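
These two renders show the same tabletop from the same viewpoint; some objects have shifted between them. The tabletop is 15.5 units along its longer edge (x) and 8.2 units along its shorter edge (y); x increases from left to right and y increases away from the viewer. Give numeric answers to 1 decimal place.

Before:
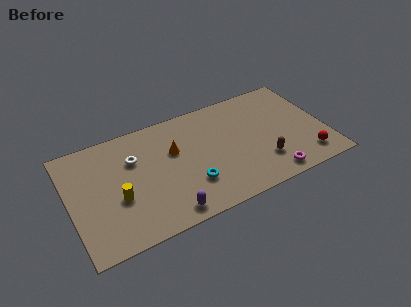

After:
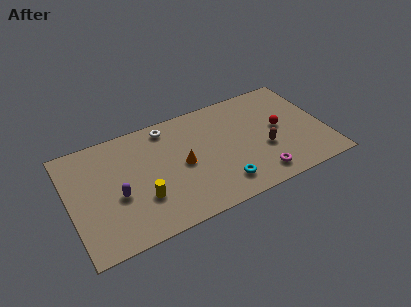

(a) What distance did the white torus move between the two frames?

2.7

The white torus moved from about (4.0, 5.6) to (6.2, 7.1), a distance of √(2.2² + 1.5²) ≈ 2.7.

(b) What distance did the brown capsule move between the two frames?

0.9

The brown capsule moved from about (11.5, 2.2) to (11.7, 3.1), a distance of √(0.2² + 0.9²) ≈ 0.9.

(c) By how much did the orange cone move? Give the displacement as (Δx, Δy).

(0.4, -1.2)

The orange cone was at about (6.4, 5.2) and moved to about (6.8, 4.0).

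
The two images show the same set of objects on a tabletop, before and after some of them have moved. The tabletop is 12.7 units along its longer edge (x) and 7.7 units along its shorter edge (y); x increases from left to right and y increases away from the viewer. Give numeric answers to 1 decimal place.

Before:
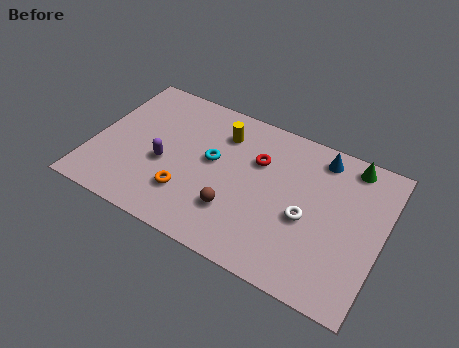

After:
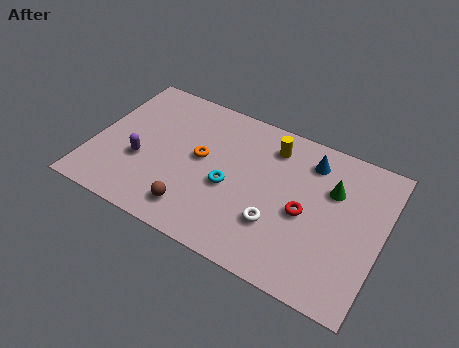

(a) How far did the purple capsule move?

1.0

The purple capsule moved from about (3.2, 3.2) to (2.2, 2.9), a distance of √(1.0² + 0.3²) ≈ 1.0.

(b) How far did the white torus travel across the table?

1.5

From (9.5, 3.3) to (8.3, 2.4), the white torus covered √(1.2² + 0.9²) ≈ 1.5 units.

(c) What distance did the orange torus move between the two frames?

2.1

The orange torus moved from about (4.4, 2.1) to (4.7, 4.2), a distance of √(0.3² + 2.1²) ≈ 2.1.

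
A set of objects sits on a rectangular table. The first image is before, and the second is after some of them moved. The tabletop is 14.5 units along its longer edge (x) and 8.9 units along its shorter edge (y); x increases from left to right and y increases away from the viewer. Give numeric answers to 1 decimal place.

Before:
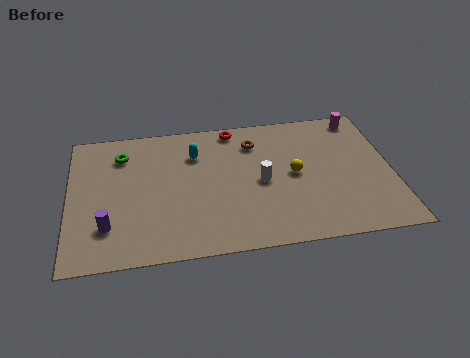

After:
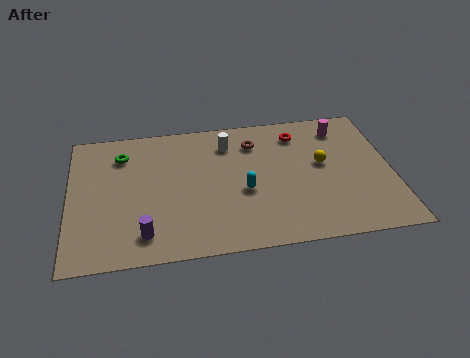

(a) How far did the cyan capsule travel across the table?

3.5

From (5.7, 6.5) to (7.8, 3.7), the cyan capsule covered √(2.1² + 2.8²) ≈ 3.5 units.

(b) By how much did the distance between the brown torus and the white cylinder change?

-1.5

The distance was about 2.7 in the first image and 1.2 in the second, so they moved 1.5 units closer together.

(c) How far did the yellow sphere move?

1.4

The yellow sphere was near (10.1, 4.5) before and (11.4, 5.0) after, so it travelled √(1.3² + 0.5²) ≈ 1.4 units.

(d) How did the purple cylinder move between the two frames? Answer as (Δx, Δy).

(1.6, -0.7)

The purple cylinder was at about (1.7, 2.3) and moved to about (3.3, 1.6).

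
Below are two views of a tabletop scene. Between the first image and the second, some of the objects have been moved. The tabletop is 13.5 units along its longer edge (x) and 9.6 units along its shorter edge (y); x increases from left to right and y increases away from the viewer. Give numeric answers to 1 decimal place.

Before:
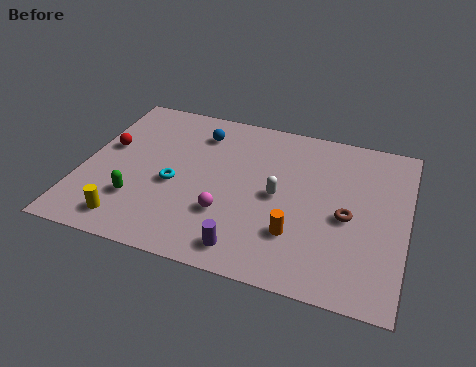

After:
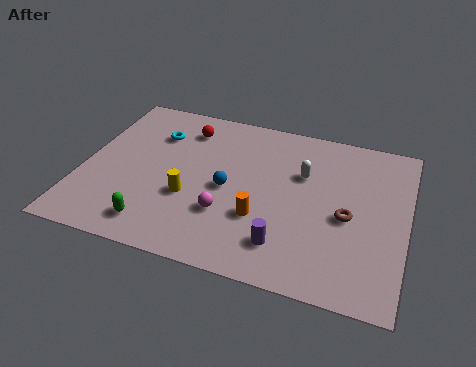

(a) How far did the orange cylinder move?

1.6

The orange cylinder was near (9.1, 2.7) before and (7.6, 3.2) after, so it travelled √(1.5² + 0.5²) ≈ 1.6 units.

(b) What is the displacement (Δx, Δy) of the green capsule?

(0.9, -1.2)

The green capsule was at about (2.5, 2.7) and moved to about (3.4, 1.5).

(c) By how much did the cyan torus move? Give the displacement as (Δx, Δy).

(-1.1, 2.9)

The cyan torus was at about (3.9, 4.1) and moved to about (2.8, 7.0).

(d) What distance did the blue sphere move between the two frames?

3.4

The blue sphere moved from about (4.6, 7.6) to (6.1, 4.5), a distance of √(1.5² + 3.1²) ≈ 3.4.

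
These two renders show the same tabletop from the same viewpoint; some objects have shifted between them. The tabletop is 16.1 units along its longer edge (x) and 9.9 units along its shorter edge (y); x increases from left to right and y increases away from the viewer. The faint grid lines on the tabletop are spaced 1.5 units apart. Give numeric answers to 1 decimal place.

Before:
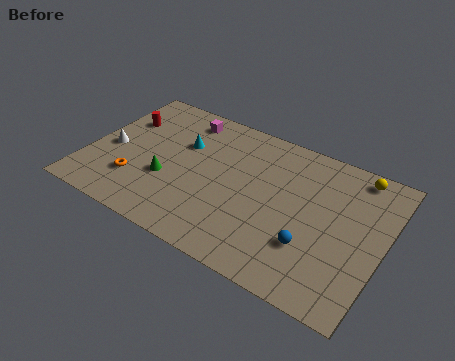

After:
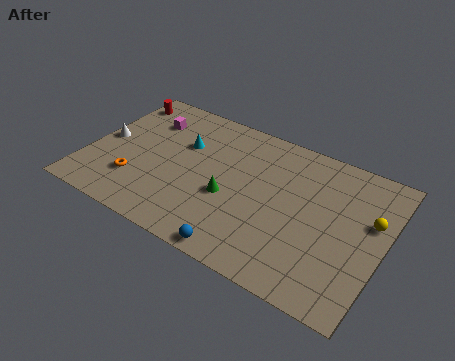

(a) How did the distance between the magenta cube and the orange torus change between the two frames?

-1.2

They were about 5.9 units apart before and 4.7 after — 1.2 units closer together.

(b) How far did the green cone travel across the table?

3.4

The green cone moved from about (4.5, 3.6) to (7.9, 4.0), a distance of √(3.4² + 0.4²) ≈ 3.4.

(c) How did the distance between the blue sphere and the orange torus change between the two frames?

-3.1

They were about 9.6 units apart before and 6.5 after — 3.1 units closer together.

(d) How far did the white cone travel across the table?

0.6

The white cone was near (1.2, 4.4) before and (0.8, 4.9) after, so it travelled √(0.4² + 0.5²) ≈ 0.6 units.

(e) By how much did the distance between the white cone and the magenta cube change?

-2.1

Before: roughly 5.2 units apart; after: 3.1. That's 2.1 units closer together.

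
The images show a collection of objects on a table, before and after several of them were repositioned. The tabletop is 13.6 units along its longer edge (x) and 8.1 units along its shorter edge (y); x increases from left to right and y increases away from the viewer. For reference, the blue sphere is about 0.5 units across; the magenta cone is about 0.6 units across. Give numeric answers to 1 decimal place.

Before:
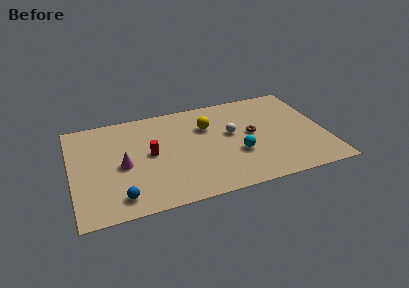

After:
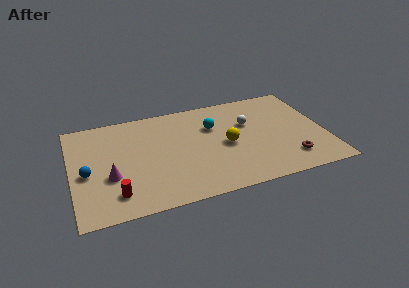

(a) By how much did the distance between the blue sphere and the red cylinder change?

-1.0

They were about 3.4 units apart before and 2.4 after — 1.0 units closer together.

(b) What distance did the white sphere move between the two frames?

1.2

From (8.6, 4.6) to (9.6, 5.2), the white sphere covered √(1.0² + 0.6²) ≈ 1.2 units.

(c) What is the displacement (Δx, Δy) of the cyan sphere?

(-1.1, 2.6)

From the two frames, the cyan sphere sits at roughly (8.8, 2.9) before and (7.7, 5.5) after.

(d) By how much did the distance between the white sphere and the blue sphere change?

+1.9

They were about 7.0 units apart before and 8.9 after — 1.9 units further apart.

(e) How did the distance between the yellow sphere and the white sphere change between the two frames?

+0.3

The distance was about 1.6 in the first image and 1.9 in the second, so they moved 0.3 units further apart.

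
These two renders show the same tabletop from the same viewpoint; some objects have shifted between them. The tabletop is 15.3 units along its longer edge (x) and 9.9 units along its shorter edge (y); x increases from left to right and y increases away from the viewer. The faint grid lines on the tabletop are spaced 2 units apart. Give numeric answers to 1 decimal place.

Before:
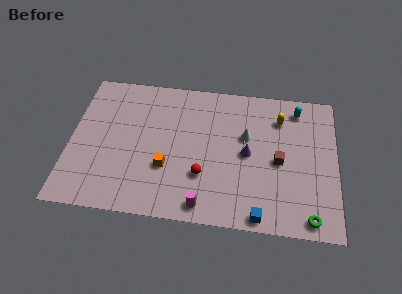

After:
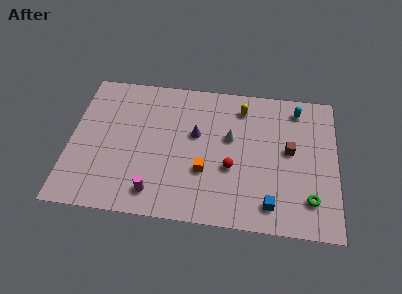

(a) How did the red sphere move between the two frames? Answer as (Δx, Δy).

(1.6, 0.7)

From the two frames, the red sphere sits at roughly (7.7, 3.1) before and (9.3, 3.8) after.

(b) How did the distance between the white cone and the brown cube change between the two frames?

+1.0

Before: roughly 2.4 units apart; after: 3.4. That's 1.0 units further apart.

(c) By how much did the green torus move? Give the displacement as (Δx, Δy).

(0.0, 1.2)

The green torus started near (13.8, 1.0) and ended near (13.8, 2.2).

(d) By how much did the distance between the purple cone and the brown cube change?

+3.6

They were about 1.8 units apart before and 5.4 after — 3.6 units further apart.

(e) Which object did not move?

the cyan capsule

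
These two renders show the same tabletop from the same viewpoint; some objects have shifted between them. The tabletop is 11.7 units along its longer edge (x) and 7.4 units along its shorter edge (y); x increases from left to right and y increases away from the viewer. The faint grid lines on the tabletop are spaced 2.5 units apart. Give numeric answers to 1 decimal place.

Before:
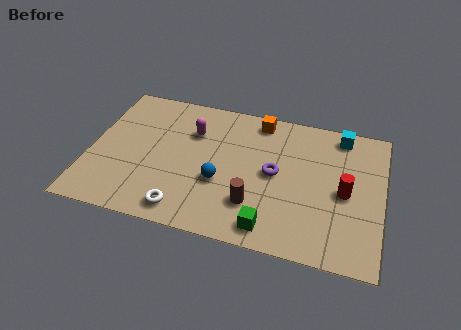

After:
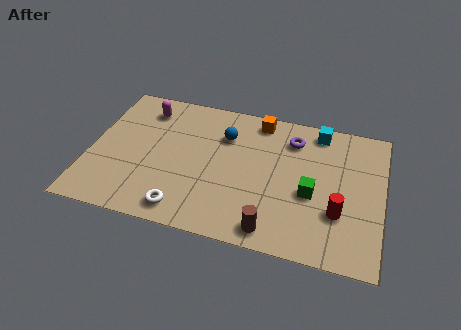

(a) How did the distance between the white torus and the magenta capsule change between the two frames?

+1.2

They were about 4.2 units apart before and 5.4 after — 1.2 units further apart.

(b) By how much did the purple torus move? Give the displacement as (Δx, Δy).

(0.6, 2.0)

From the two frames, the purple torus sits at roughly (7.4, 3.8) before and (8.0, 5.8) after.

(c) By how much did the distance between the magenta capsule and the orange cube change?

+1.7

They were about 2.9 units apart before and 4.6 after — 1.7 units further apart.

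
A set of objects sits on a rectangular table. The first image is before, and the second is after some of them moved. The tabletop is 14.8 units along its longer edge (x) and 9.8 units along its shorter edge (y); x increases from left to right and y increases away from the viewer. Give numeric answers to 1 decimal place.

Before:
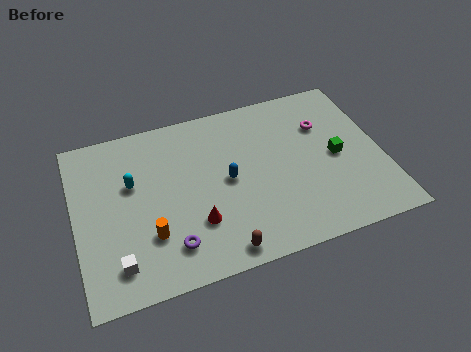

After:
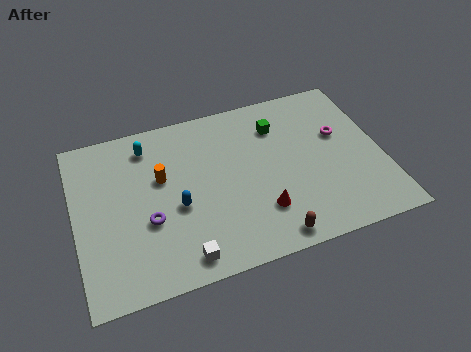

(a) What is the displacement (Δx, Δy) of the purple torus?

(-0.9, 1.7)

The purple torus started near (4.3, 2.0) and ended near (3.4, 3.7).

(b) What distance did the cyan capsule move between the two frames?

2.2

The cyan capsule was near (2.8, 6.1) before and (3.7, 8.1) after, so it travelled √(0.9² + 2.0²) ≈ 2.2 units.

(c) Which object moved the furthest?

the green cube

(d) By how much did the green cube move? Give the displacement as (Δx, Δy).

(-2.6, 2.7)

The green cube started near (12.6, 4.7) and ended near (10.0, 7.4).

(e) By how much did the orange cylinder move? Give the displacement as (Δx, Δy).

(0.8, 3.1)

From the two frames, the orange cylinder sits at roughly (3.4, 2.9) before and (4.2, 6.0) after.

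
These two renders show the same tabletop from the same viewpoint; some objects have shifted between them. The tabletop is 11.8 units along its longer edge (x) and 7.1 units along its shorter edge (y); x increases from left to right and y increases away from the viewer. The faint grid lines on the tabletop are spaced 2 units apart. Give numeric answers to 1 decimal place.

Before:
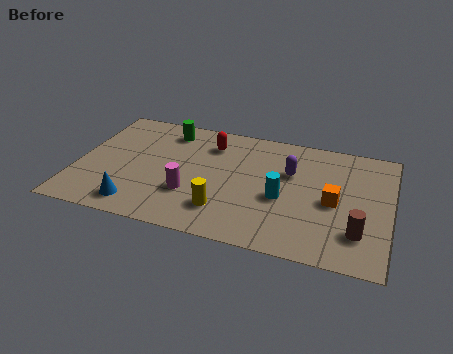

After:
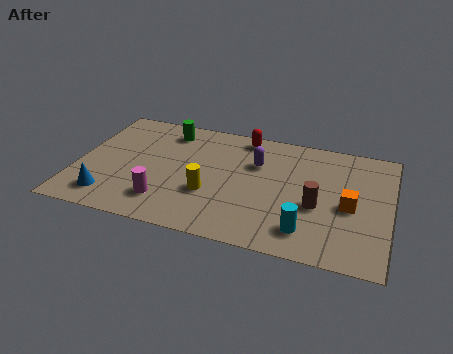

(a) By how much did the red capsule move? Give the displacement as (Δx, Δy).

(1.2, 0.8)

The red capsule started near (4.9, 5.5) and ended near (6.1, 6.3).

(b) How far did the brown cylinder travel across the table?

1.9

From (10.7, 1.8) to (9.1, 2.9), the brown cylinder covered √(1.6² + 1.1²) ≈ 1.9 units.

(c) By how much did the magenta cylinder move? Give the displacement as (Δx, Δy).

(-0.9, -0.7)

From the two frames, the magenta cylinder sits at roughly (4.4, 2.3) before and (3.5, 1.6) after.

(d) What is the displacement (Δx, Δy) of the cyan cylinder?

(1.0, -1.6)

From the two frames, the cyan cylinder sits at roughly (7.8, 3.0) before and (8.8, 1.4) after.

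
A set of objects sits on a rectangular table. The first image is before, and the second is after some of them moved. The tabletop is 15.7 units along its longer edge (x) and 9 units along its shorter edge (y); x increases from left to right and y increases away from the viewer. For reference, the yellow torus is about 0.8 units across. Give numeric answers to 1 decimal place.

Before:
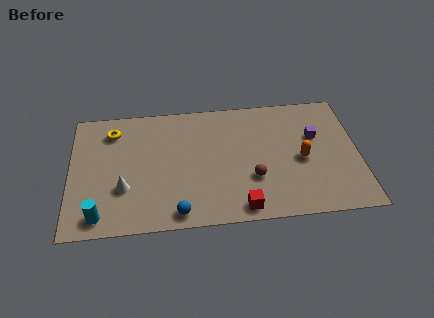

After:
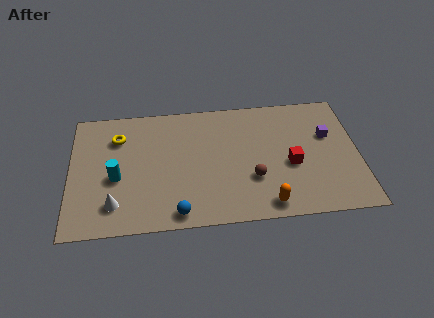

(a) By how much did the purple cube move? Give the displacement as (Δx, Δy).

(0.7, 0.0)

From the two frames, the purple cube sits at roughly (13.4, 5.7) before and (14.1, 5.7) after.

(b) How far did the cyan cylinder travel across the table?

2.8

The cyan cylinder moved from about (1.6, 1.2) to (2.5, 3.8), a distance of √(0.9² + 2.6²) ≈ 2.8.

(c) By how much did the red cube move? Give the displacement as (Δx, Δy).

(2.8, 2.8)

The red cube started near (9.2, 1.0) and ended near (12.0, 3.8).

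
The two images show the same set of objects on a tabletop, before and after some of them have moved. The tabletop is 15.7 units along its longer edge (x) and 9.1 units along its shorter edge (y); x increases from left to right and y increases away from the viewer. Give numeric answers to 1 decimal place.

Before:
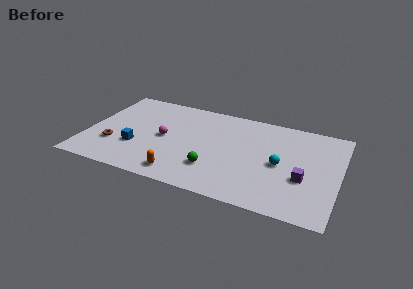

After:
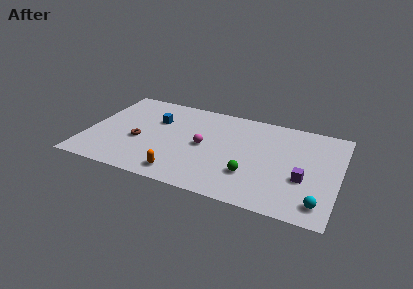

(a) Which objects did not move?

the purple cube and the orange capsule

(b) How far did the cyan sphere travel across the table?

3.8

From (12.1, 4.3) to (14.7, 1.5), the cyan sphere covered √(2.6² + 2.8²) ≈ 3.8 units.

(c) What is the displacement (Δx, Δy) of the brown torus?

(1.5, 0.9)

From the two frames, the brown torus sits at roughly (1.8, 2.8) before and (3.3, 3.7) after.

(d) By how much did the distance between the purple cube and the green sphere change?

-2.3

Before: roughly 5.6 units apart; after: 3.3. That's 2.3 units closer together.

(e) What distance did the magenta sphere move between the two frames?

2.5

From (4.8, 4.5) to (7.3, 4.5), the magenta sphere covered √(2.5² + 0.0²) ≈ 2.5 units.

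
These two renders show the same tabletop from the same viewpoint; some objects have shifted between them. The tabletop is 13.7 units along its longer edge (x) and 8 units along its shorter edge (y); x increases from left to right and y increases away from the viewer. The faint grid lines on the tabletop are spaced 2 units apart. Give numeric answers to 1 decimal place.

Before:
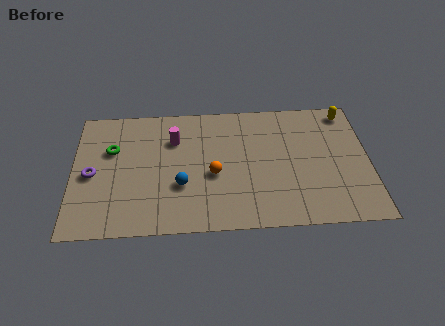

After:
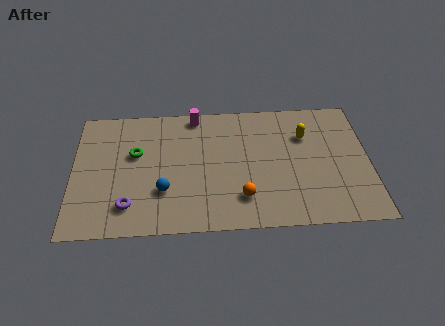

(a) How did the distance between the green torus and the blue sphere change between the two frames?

-1.3

Before: roughly 4.0 units apart; after: 2.7. That's 1.3 units closer together.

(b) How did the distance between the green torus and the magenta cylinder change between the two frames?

+0.7

The distance was about 2.9 in the first image and 3.6 in the second, so they moved 0.7 units further apart.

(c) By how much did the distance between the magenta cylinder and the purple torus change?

+2.0

The distance was about 4.3 in the first image and 6.3 in the second, so they moved 2.0 units further apart.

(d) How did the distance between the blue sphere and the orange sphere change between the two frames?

+2.0

The distance was about 1.6 in the first image and 3.6 in the second, so they moved 2.0 units further apart.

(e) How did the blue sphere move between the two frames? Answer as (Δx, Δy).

(-0.8, -0.3)

The blue sphere started near (5.0, 2.8) and ended near (4.2, 2.5).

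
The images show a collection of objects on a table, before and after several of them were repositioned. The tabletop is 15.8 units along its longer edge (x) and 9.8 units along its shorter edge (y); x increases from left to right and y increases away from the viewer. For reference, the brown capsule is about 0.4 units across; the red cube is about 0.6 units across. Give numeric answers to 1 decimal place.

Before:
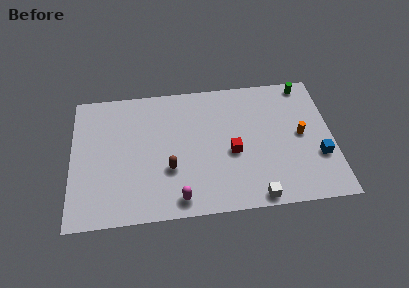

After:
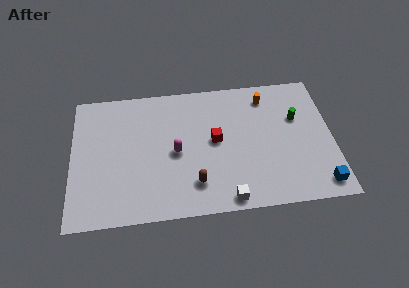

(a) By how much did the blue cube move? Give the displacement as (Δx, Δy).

(0.0, -2.0)

The blue cube started near (14.9, 3.3) and ended near (14.9, 1.3).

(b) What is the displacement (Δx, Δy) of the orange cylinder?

(-2.0, 3.1)

From the two frames, the orange cylinder sits at roughly (13.9, 5.0) before and (11.9, 8.1) after.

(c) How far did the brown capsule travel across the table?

1.9

From (5.9, 3.4) to (7.4, 2.2), the brown capsule covered √(1.5² + 1.2²) ≈ 1.9 units.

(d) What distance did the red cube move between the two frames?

1.4

The red cube was near (9.7, 4.2) before and (8.7, 5.2) after, so it travelled √(1.0² + 1.0²) ≈ 1.4 units.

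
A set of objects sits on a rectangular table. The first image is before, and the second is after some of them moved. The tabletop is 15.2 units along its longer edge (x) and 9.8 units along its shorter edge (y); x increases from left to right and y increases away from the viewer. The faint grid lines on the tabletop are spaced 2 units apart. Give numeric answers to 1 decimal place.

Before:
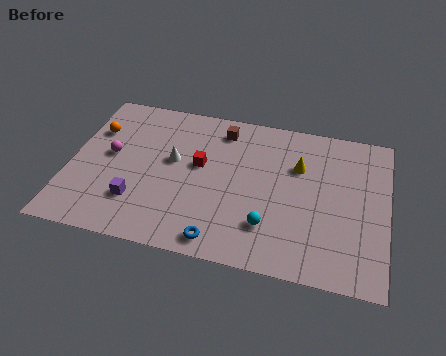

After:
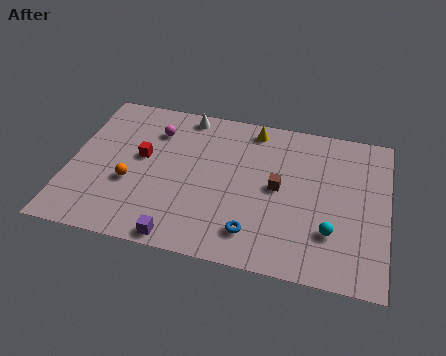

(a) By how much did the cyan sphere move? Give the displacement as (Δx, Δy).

(2.9, 0.3)

The cyan sphere started near (9.7, 2.5) and ended near (12.6, 2.8).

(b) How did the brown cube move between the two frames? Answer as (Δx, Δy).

(2.9, -3.2)

The brown cube was at about (7.1, 8.2) and moved to about (10.0, 5.0).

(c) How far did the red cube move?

2.8

The red cube was near (6.2, 5.6) before and (3.4, 5.5) after, so it travelled √(2.8² + 0.1²) ≈ 2.8 units.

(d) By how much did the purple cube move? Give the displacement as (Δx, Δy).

(2.2, -1.8)

The purple cube started near (3.4, 2.6) and ended near (5.6, 0.8).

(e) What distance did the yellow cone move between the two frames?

3.0

The yellow cone moved from about (10.9, 6.6) to (8.6, 8.6), a distance of √(2.3² + 2.0²) ≈ 3.0.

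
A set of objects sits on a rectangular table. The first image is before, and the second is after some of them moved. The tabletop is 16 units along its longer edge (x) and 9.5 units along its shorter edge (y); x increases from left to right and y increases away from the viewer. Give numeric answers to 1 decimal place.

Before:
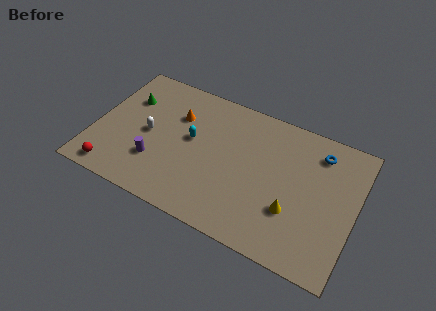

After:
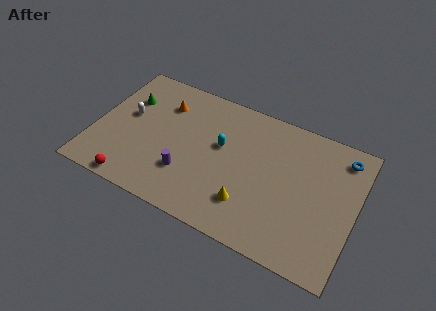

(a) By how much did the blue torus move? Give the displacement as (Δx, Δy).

(1.4, 0.3)

The blue torus started near (13.5, 7.7) and ended near (14.9, 8.0).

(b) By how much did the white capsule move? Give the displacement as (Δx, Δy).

(-1.4, 0.8)

The white capsule started near (3.3, 4.6) and ended near (1.9, 5.4).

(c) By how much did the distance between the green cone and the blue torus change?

+1.4

Before: roughly 11.9 units apart; after: 13.3. That's 1.4 units further apart.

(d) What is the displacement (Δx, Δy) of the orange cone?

(-0.9, 0.5)

From the two frames, the orange cone sits at roughly (4.8, 6.6) before and (3.9, 7.1) after.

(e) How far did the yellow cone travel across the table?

2.7

The yellow cone moved from about (12.4, 3.1) to (9.8, 2.4), a distance of √(2.6² + 0.7²) ≈ 2.7.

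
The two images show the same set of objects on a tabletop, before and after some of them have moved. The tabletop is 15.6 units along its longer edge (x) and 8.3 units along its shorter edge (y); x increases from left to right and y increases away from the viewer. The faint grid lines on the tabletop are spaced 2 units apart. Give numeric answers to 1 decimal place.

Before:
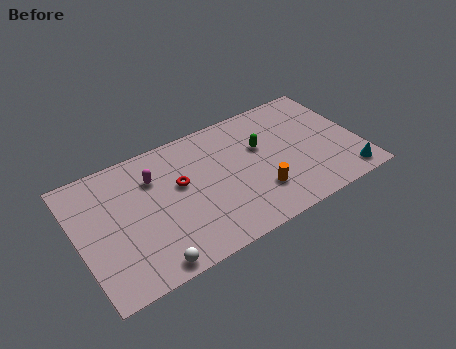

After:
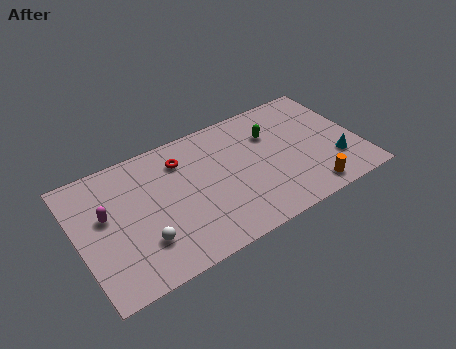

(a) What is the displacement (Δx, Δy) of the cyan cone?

(-0.4, 1.3)

From the two frames, the cyan cone sits at roughly (14.5, 1.1) before and (14.1, 2.4) after.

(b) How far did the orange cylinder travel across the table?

3.0

From (9.7, 2.3) to (12.4, 1.1), the orange cylinder covered √(2.7² + 1.2²) ≈ 3.0 units.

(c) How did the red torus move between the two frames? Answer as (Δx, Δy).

(0.3, 1.5)

The red torus started near (5.7, 4.9) and ended near (6.0, 6.4).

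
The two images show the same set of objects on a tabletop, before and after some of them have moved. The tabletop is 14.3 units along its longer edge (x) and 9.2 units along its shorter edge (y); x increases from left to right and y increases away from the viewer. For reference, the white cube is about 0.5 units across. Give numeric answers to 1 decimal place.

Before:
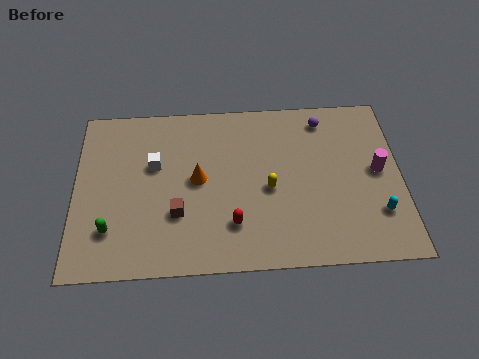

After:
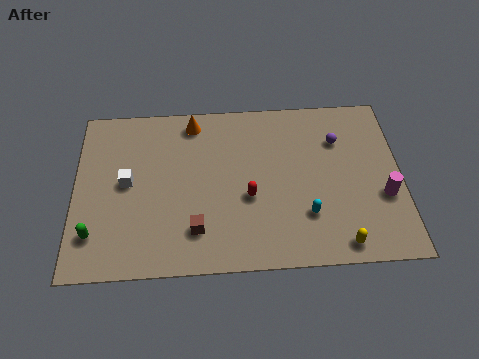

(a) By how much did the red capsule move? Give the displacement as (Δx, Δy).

(0.7, 1.4)

From the two frames, the red capsule sits at roughly (6.9, 2.3) before and (7.6, 3.7) after.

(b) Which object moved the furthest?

the yellow capsule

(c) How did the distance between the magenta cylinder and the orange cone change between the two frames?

+1.6

They were about 7.9 units apart before and 9.5 after — 1.6 units further apart.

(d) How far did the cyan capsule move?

3.1

The cyan capsule was near (13.2, 2.5) before and (10.1, 2.6) after, so it travelled √(3.1² + 0.1²) ≈ 3.1 units.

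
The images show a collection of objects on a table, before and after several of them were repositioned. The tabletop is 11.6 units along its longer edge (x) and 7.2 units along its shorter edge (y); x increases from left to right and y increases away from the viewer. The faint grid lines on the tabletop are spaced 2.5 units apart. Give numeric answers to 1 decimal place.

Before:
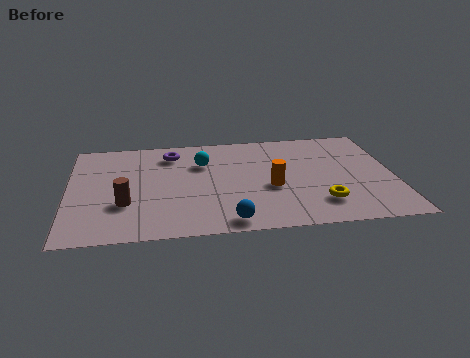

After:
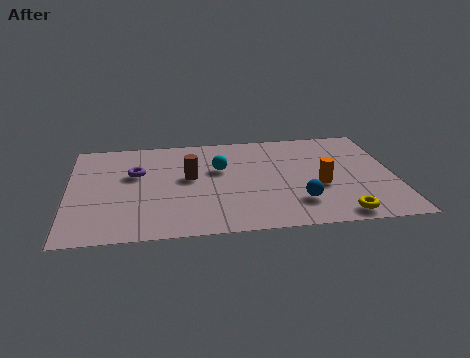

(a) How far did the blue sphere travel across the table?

2.7

From (5.6, 0.8) to (8.1, 1.8), the blue sphere covered √(2.5² + 1.0²) ≈ 2.7 units.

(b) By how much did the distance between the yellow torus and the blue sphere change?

-1.7

Before: roughly 3.4 units apart; after: 1.7. That's 1.7 units closer together.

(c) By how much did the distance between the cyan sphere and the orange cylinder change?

+0.7

Before: roughly 3.1 units apart; after: 3.8. That's 0.7 units further apart.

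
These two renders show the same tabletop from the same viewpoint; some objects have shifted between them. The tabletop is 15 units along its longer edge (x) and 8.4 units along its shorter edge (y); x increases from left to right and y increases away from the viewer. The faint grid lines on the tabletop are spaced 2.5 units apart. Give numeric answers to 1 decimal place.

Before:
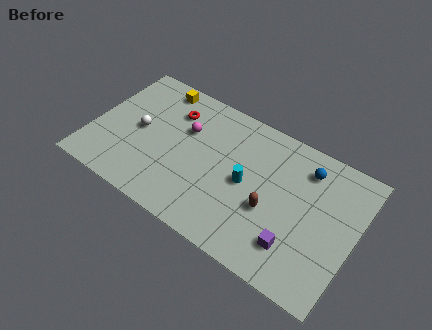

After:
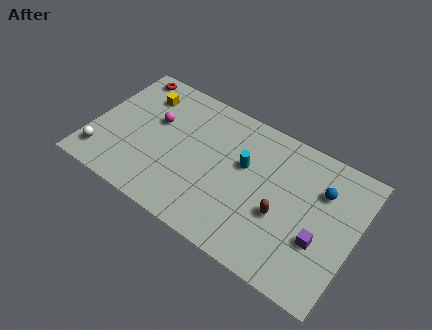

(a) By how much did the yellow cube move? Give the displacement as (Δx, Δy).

(-0.7, -0.9)

The yellow cube was at about (3.1, 7.4) and moved to about (2.4, 6.5).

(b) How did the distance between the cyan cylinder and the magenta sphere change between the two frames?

+1.2

Before: roughly 4.0 units apart; after: 5.2. That's 1.2 units further apart.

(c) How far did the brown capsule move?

0.6

The brown capsule moved from about (10.4, 3.3) to (11.0, 3.3), a distance of √(0.6² + 0.0²) ≈ 0.6.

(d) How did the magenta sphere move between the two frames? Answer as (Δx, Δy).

(-1.7, -0.3)

From the two frames, the magenta sphere sits at roughly (5.1, 5.5) before and (3.4, 5.2) after.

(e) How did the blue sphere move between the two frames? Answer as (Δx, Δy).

(1.0, -0.8)

The blue sphere was at about (11.9, 6.7) and moved to about (12.9, 5.9).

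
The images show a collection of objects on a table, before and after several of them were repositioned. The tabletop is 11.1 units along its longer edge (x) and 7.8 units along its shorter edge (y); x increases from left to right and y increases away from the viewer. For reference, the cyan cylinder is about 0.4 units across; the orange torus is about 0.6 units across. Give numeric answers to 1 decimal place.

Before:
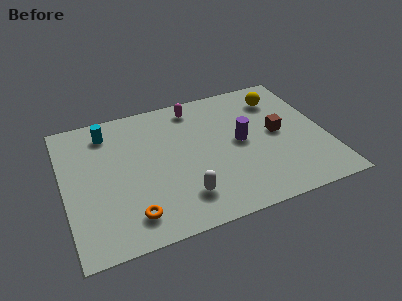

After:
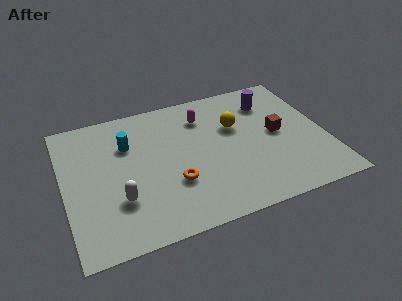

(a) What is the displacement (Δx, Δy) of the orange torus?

(1.9, 1.2)

From the two frames, the orange torus sits at roughly (2.6, 1.4) before and (4.5, 2.6) after.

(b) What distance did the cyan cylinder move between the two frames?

1.3

The cyan cylinder moved from about (2.0, 6.4) to (2.8, 5.4), a distance of √(0.8² + 1.0²) ≈ 1.3.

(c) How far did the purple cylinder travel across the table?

2.5

The purple cylinder was near (7.5, 4.0) before and (9.0, 6.0) after, so it travelled √(1.5² + 2.0²) ≈ 2.5 units.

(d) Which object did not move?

the brown cube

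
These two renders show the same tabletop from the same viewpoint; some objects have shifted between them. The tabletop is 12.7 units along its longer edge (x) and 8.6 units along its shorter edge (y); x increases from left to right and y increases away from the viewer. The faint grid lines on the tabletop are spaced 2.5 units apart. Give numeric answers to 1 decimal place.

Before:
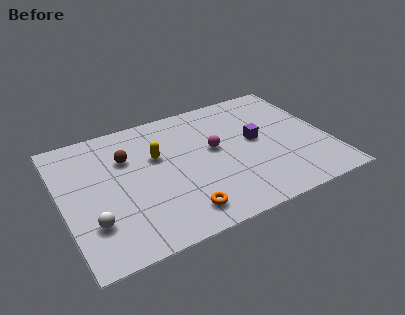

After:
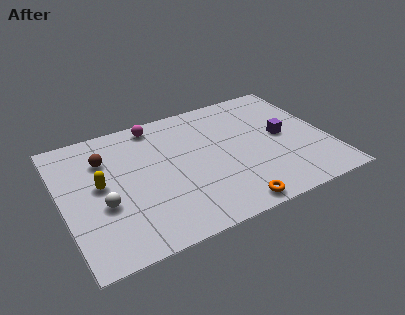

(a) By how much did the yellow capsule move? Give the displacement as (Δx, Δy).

(-2.8, -0.8)

The yellow capsule started near (4.6, 5.4) and ended near (1.8, 4.6).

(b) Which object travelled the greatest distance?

the magenta sphere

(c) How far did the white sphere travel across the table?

1.1

The white sphere moved from about (1.2, 2.4) to (1.8, 3.3), a distance of √(0.6² + 0.9²) ≈ 1.1.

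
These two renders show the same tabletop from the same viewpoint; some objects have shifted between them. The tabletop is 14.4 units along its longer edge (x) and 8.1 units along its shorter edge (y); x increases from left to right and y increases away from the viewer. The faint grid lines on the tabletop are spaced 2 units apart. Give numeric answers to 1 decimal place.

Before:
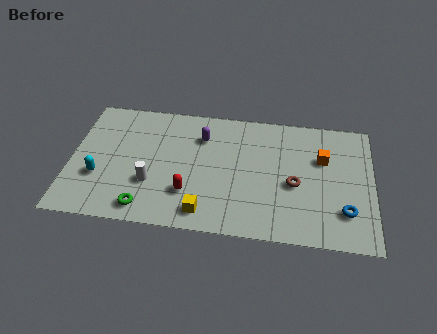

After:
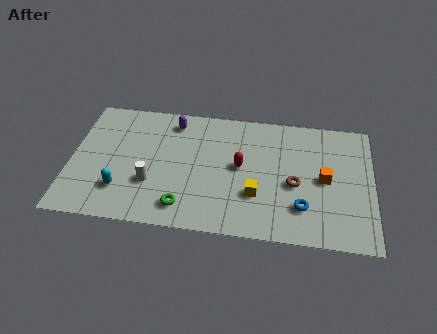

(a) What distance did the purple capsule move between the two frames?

1.6

The purple capsule moved from about (6.2, 6.0) to (4.8, 6.8), a distance of √(1.4² + 0.8²) ≈ 1.6.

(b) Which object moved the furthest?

the red capsule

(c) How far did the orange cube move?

1.3

The orange cube moved from about (12.0, 5.3) to (12.1, 4.0), a distance of √(0.1² + 1.3²) ≈ 1.3.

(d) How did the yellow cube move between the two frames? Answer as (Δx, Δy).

(2.4, 1.4)

The yellow cube was at about (6.5, 1.2) and moved to about (8.9, 2.6).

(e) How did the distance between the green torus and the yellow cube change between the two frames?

+0.8

They were about 2.8 units apart before and 3.6 after — 0.8 units further apart.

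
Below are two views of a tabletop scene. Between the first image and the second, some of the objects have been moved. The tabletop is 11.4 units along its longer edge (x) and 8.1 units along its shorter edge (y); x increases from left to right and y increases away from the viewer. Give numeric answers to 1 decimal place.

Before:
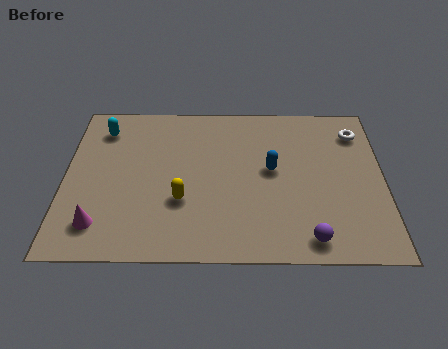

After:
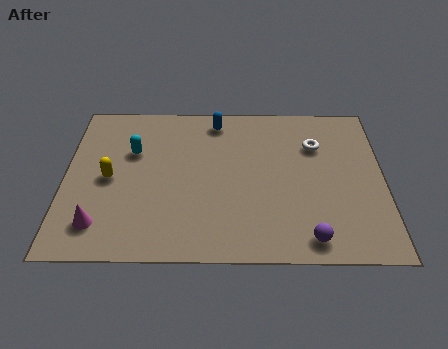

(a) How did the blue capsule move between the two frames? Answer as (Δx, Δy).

(-2.0, 2.6)

From the two frames, the blue capsule sits at roughly (7.4, 4.4) before and (5.4, 7.0) after.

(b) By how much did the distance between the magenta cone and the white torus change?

-1.7

They were about 10.4 units apart before and 8.7 after — 1.7 units closer together.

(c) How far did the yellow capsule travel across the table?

2.8

The yellow capsule moved from about (4.2, 2.8) to (1.6, 3.9), a distance of √(2.6² + 1.1²) ≈ 2.8.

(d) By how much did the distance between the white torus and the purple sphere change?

-1.0

Before: roughly 5.7 units apart; after: 4.7. That's 1.0 units closer together.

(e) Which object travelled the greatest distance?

the blue capsule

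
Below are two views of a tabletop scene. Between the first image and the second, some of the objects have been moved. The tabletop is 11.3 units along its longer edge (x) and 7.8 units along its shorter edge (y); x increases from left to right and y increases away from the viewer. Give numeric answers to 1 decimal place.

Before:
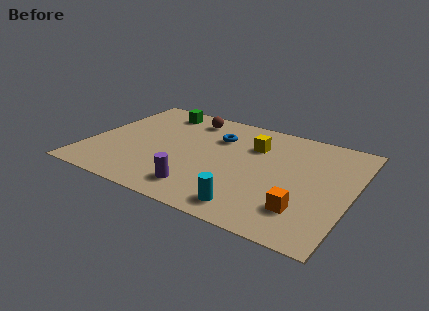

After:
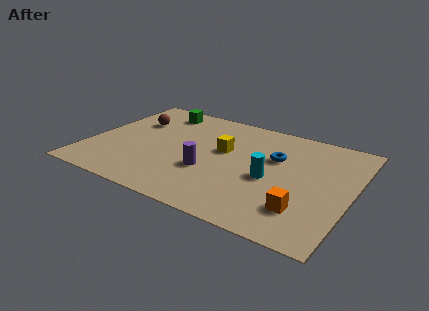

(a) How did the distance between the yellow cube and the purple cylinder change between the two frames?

-2.6

Before: roughly 4.4 units apart; after: 1.8. That's 2.6 units closer together.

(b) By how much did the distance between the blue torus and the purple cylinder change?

-0.7

They were about 4.1 units apart before and 3.4 after — 0.7 units closer together.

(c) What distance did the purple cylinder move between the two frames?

1.4

The purple cylinder was near (5.2, 1.4) before and (5.3, 2.8) after, so it travelled √(0.1² + 1.4²) ≈ 1.4 units.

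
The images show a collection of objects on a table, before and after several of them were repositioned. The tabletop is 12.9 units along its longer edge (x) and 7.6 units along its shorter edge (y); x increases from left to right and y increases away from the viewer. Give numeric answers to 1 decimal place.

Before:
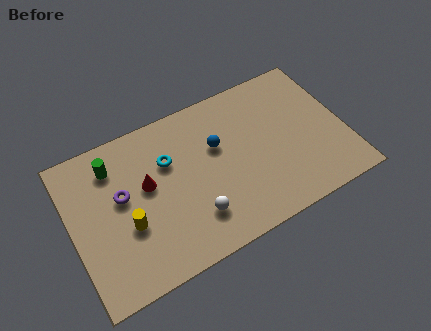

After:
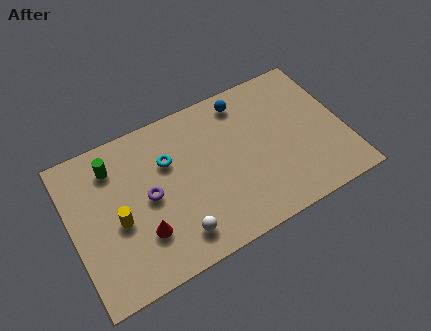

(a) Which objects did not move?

the green cylinder and the cyan torus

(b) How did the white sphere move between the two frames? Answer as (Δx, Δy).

(-0.9, -0.5)

From the two frames, the white sphere sits at roughly (5.5, 1.9) before and (4.6, 1.4) after.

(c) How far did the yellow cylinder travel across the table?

0.6

From (2.5, 2.9) to (2.1, 3.3), the yellow cylinder covered √(0.4² + 0.4²) ≈ 0.6 units.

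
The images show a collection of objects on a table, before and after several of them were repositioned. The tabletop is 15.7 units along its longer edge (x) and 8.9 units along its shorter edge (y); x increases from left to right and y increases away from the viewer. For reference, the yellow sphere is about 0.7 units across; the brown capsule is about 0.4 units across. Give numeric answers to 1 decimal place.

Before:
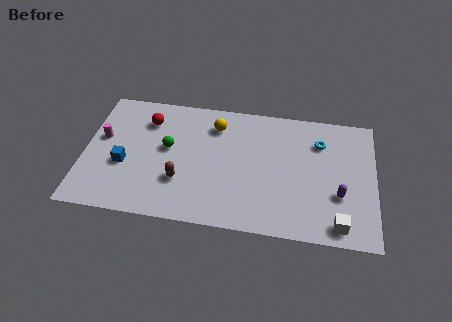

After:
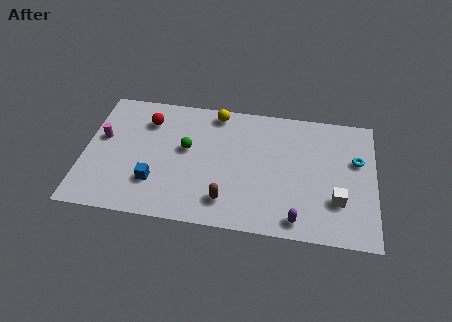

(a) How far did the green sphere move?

1.0

The green sphere was near (4.5, 5.0) before and (5.5, 5.1) after, so it travelled √(1.0² + 0.1²) ≈ 1.0 units.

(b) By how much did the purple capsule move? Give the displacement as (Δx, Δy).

(-2.2, -2.0)

The purple capsule was at about (13.8, 3.1) and moved to about (11.6, 1.1).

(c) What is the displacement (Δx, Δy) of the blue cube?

(1.7, -1.0)

The blue cube started near (2.2, 3.5) and ended near (3.9, 2.5).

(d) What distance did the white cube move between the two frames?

1.6

From (13.8, 1.1) to (13.7, 2.7), the white cube covered √(0.1² + 1.6²) ≈ 1.6 units.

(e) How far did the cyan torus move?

2.2

The cyan torus moved from about (12.7, 6.6) to (14.7, 5.6), a distance of √(2.0² + 1.0²) ≈ 2.2.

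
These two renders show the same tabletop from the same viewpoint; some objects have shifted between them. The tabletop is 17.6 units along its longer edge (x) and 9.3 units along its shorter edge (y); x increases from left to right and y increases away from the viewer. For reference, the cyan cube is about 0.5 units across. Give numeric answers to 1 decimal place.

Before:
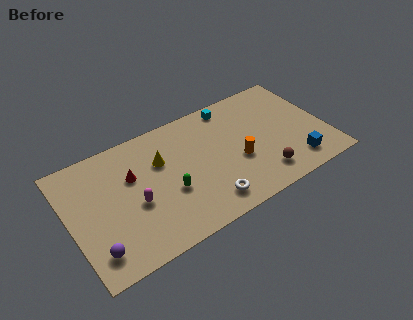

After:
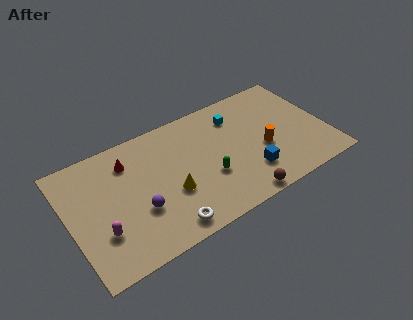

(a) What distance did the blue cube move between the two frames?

3.2

The blue cube was near (15.1, 1.7) before and (12.0, 2.4) after, so it travelled √(3.1² + 0.7²) ≈ 3.2 units.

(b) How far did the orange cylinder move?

1.8

The orange cylinder was near (11.4, 3.7) before and (13.2, 3.8) after, so it travelled √(1.8² + 0.1²) ≈ 1.8 units.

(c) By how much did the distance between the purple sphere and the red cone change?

-1.3

They were about 5.2 units apart before and 3.9 after — 1.3 units closer together.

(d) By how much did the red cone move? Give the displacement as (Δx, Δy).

(-0.1, 1.2)

From the two frames, the red cone sits at roughly (4.4, 6.0) before and (4.3, 7.2) after.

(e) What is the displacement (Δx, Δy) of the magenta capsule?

(-2.4, -1.0)

From the two frames, the magenta capsule sits at roughly (4.3, 3.9) before and (1.9, 2.9) after.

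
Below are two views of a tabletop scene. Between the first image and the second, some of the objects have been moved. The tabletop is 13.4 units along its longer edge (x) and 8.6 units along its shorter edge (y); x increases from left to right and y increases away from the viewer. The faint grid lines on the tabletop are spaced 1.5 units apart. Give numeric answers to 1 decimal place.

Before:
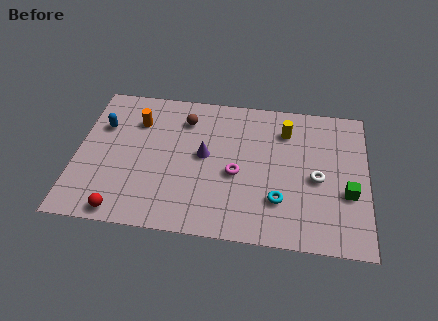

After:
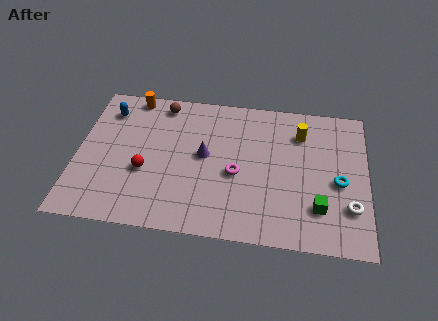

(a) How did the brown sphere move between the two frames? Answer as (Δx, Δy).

(-1.1, 0.8)

The brown sphere started near (4.9, 6.7) and ended near (3.8, 7.5).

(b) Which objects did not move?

the magenta torus and the purple cone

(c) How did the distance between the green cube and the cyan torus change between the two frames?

-1.4

Before: roughly 3.2 units apart; after: 1.8. That's 1.4 units closer together.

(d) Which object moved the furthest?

the cyan torus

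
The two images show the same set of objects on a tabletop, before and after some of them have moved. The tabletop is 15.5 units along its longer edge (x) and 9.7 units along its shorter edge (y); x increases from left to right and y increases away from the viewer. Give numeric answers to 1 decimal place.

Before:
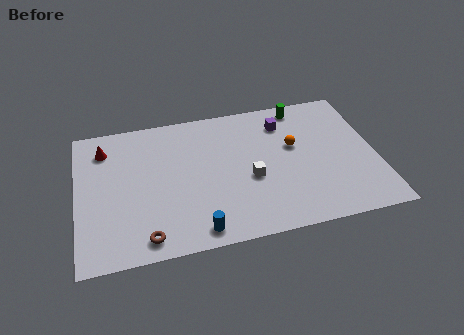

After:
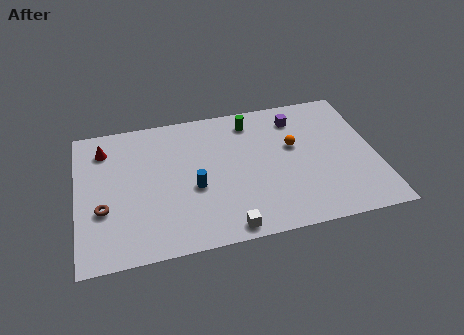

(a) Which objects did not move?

the red cone and the orange sphere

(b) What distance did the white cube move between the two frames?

3.4

The white cube moved from about (8.9, 4.0) to (7.5, 0.9), a distance of √(1.4² + 3.1²) ≈ 3.4.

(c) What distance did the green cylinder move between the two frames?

2.7

From (11.9, 8.6) to (9.2, 8.1), the green cylinder covered √(2.7² + 0.5²) ≈ 2.7 units.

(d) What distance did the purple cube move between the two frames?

0.7

The purple cube was near (10.9, 7.6) before and (11.6, 7.8) after, so it travelled √(0.7² + 0.2²) ≈ 0.7 units.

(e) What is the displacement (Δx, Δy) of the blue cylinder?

(0.0, 2.9)

The blue cylinder started near (6.0, 1.1) and ended near (6.0, 4.0).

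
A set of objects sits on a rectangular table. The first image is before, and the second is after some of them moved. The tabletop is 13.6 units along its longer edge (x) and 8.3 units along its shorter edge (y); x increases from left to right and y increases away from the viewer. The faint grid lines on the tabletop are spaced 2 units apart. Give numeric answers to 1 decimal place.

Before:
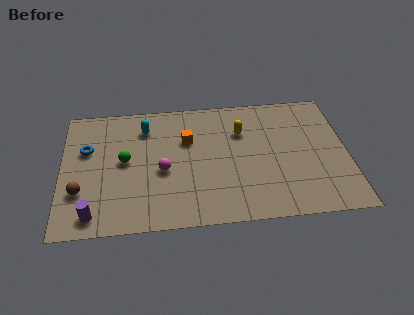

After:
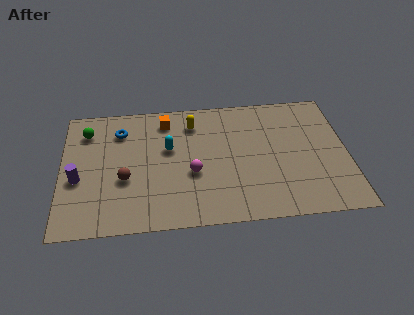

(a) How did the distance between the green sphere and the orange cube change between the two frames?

+0.6

The distance was about 3.2 in the first image and 3.8 in the second, so they moved 0.6 units further apart.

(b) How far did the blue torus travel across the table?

1.9

The blue torus was near (1.2, 5.3) before and (2.8, 6.4) after, so it travelled √(1.6² + 1.1²) ≈ 1.9 units.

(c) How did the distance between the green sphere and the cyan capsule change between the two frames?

+1.9

They were about 2.3 units apart before and 4.2 after — 1.9 units further apart.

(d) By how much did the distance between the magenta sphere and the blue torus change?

+0.6

Before: roughly 4.0 units apart; after: 4.6. That's 0.6 units further apart.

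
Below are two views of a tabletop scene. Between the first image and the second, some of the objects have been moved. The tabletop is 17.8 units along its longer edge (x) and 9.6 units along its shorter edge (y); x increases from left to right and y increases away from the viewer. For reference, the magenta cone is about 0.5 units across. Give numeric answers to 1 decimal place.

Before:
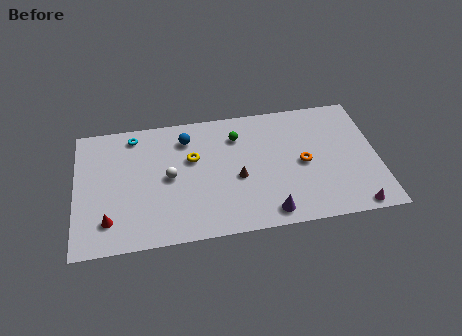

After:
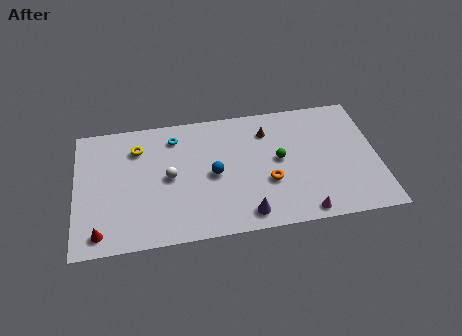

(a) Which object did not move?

the white sphere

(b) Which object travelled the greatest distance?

the brown cone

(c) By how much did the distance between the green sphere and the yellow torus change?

+5.6

They were about 3.0 units apart before and 8.6 after — 5.6 units further apart.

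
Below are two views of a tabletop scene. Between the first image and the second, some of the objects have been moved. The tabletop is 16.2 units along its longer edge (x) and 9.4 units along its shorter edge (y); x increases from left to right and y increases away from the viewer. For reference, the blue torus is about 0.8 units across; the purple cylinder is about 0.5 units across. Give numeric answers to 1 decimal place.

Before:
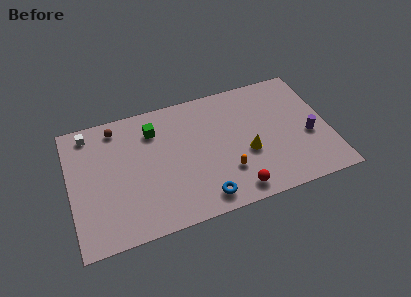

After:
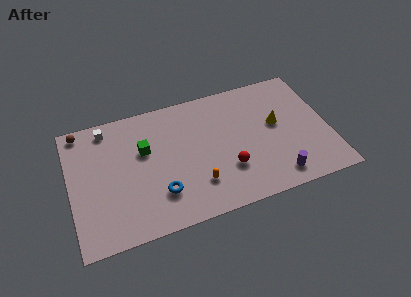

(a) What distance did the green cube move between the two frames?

1.5

From (5.4, 7.2) to (4.7, 5.9), the green cube covered √(0.7² + 1.3²) ≈ 1.5 units.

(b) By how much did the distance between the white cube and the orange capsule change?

-2.1

The distance was about 9.9 in the first image and 7.8 in the second, so they moved 2.1 units closer together.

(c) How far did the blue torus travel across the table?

2.9

The blue torus moved from about (8.0, 1.3) to (5.4, 2.5), a distance of √(2.6² + 1.2²) ≈ 2.9.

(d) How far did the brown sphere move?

2.2

The brown sphere moved from about (3.1, 8.1) to (0.9, 8.5), a distance of √(2.2² + 0.4²) ≈ 2.2.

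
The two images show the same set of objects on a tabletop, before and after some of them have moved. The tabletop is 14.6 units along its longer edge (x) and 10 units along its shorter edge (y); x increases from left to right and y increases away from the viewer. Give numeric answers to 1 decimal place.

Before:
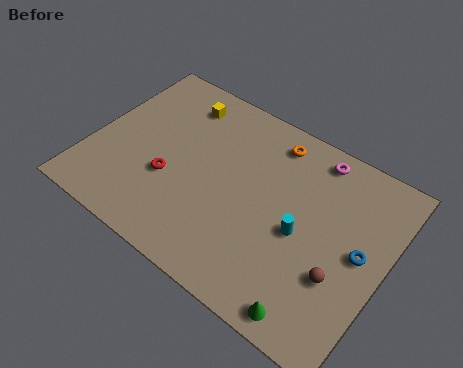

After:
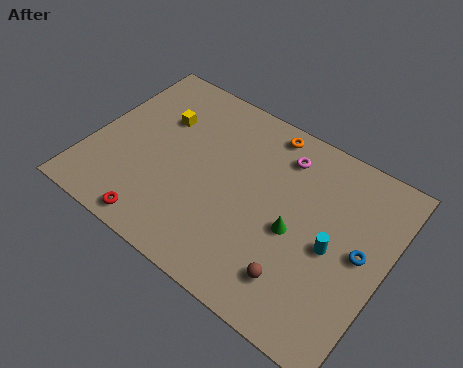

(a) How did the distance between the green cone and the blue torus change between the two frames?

-1.2

The distance was about 4.4 in the first image and 3.2 in the second, so they moved 1.2 units closer together.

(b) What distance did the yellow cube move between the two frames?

1.6

From (3.7, 8.2) to (3.0, 6.8), the yellow cube covered √(0.7² + 1.4²) ≈ 1.6 units.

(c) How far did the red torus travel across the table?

2.7

The red torus was near (4.1, 3.7) before and (4.1, 1.0) after, so it travelled √(0.0² + 2.7²) ≈ 2.7 units.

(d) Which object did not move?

the blue torus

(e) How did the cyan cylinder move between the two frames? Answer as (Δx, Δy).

(1.5, 0.1)

From the two frames, the cyan cylinder sits at roughly (10.6, 4.5) before and (12.1, 4.6) after.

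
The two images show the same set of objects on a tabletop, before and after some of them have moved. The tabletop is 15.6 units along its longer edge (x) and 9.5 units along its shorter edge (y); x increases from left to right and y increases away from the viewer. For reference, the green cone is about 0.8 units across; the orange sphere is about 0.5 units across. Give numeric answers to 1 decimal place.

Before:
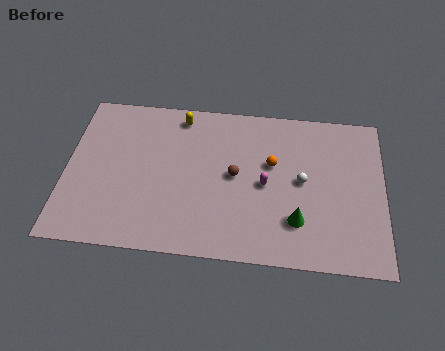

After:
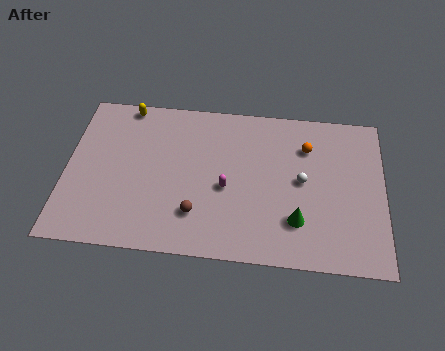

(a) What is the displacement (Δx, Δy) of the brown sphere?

(-1.8, -2.5)

From the two frames, the brown sphere sits at roughly (8.3, 4.9) before and (6.5, 2.4) after.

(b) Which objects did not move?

the green cone and the white sphere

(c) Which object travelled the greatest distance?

the brown sphere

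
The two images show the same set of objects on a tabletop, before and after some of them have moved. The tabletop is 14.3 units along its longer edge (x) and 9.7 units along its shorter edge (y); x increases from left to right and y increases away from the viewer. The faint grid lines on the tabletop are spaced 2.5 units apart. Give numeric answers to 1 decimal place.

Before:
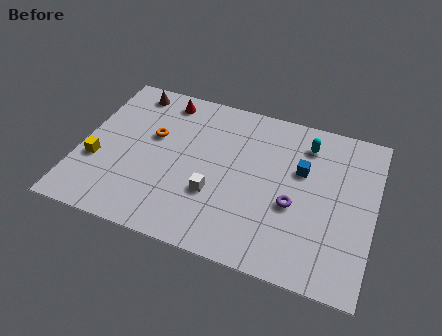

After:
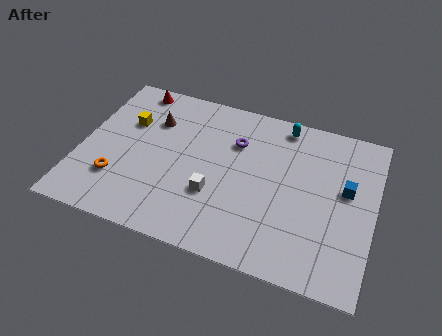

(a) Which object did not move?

the white cube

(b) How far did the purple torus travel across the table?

4.2

From (10.5, 3.9) to (7.4, 6.8), the purple torus covered √(3.1² + 2.9²) ≈ 4.2 units.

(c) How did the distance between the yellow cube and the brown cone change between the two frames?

-3.8

Before: roughly 5.1 units apart; after: 1.3. That's 3.8 units closer together.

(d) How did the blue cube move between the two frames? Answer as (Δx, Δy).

(2.2, -0.5)

From the two frames, the blue cube sits at roughly (10.7, 6.1) before and (12.9, 5.6) after.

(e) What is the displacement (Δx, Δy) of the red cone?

(-1.6, 0.3)

The red cone was at about (3.7, 8.4) and moved to about (2.1, 8.7).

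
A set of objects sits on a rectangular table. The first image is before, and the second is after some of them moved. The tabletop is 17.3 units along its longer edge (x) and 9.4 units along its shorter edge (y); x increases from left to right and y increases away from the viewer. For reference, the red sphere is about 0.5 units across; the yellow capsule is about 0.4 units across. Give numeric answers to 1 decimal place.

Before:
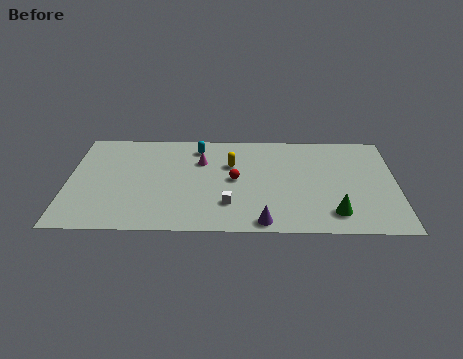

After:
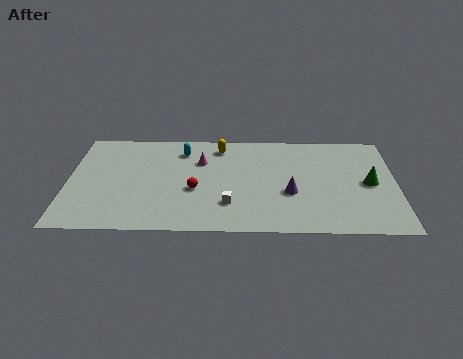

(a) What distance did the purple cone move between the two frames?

3.0

From (10.3, 0.9) to (11.7, 3.6), the purple cone covered √(1.4² + 2.7²) ≈ 3.0 units.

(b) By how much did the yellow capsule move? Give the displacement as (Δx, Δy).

(-0.6, 1.7)

The yellow capsule was at about (8.6, 6.2) and moved to about (8.0, 7.9).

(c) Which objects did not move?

the white cube and the magenta cone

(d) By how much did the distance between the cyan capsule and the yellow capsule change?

-0.4

They were about 2.4 units apart before and 2.0 after — 0.4 units closer together.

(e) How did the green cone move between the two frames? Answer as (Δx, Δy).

(1.9, 2.8)

The green cone was at about (14.0, 1.8) and moved to about (15.9, 4.6).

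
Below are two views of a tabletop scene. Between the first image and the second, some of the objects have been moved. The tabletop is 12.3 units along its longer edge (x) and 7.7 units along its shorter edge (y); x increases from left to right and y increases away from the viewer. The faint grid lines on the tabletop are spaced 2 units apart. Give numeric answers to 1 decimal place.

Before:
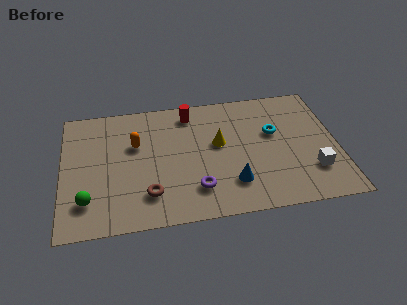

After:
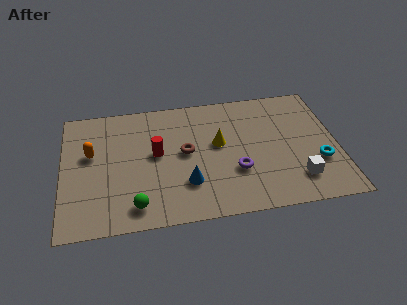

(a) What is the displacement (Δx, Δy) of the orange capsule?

(-2.0, -0.3)

From the two frames, the orange capsule sits at roughly (3.3, 4.9) before and (1.3, 4.6) after.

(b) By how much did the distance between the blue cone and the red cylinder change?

-2.5

The distance was about 4.9 in the first image and 2.4 in the second, so they moved 2.5 units closer together.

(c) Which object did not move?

the yellow cone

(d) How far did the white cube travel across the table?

0.8

The white cube was near (11.1, 2.1) before and (10.4, 1.7) after, so it travelled √(0.7² + 0.4²) ≈ 0.8 units.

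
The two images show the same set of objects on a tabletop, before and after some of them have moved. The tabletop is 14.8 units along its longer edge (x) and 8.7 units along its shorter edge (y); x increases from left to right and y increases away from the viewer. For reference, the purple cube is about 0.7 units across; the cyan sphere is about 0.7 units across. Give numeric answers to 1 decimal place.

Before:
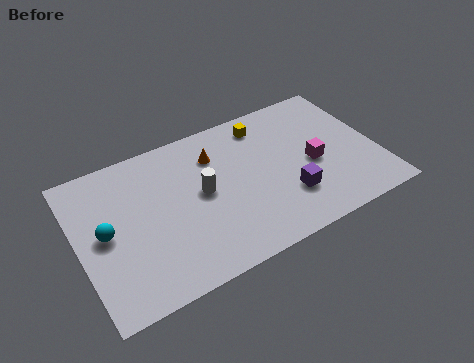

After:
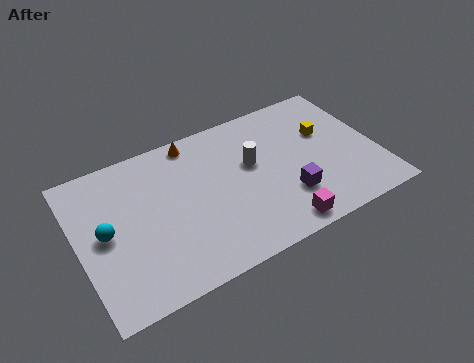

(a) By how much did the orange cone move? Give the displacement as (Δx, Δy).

(-0.9, 1.3)

From the two frames, the orange cone sits at roughly (7.0, 6.5) before and (6.1, 7.8) after.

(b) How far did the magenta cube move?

3.6

The magenta cube moved from about (11.6, 3.9) to (9.4, 1.0), a distance of √(2.2² + 2.9²) ≈ 3.6.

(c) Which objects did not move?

the cyan sphere and the purple cube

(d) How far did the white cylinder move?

2.7

The white cylinder was near (6.1, 4.6) before and (8.7, 5.2) after, so it travelled √(2.6² + 0.6²) ≈ 2.7 units.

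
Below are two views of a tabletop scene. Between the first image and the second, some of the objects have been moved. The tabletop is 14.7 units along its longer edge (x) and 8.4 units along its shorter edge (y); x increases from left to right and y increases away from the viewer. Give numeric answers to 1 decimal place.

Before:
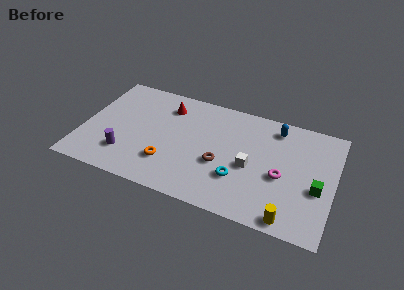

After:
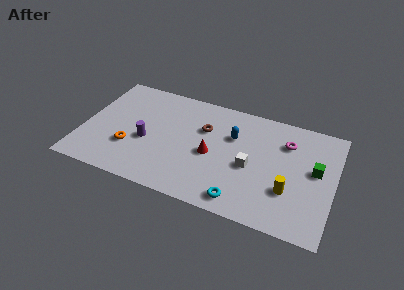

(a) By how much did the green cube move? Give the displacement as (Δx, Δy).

(-0.2, 1.3)

The green cube started near (13.8, 3.4) and ended near (13.6, 4.7).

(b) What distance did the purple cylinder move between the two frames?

1.8

The purple cylinder moved from about (2.7, 2.1) to (3.8, 3.5), a distance of √(1.1² + 1.4²) ≈ 1.8.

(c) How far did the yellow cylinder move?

1.9

The yellow cylinder was near (12.4, 0.8) before and (12.2, 2.7) after, so it travelled √(0.2² + 1.9²) ≈ 1.9 units.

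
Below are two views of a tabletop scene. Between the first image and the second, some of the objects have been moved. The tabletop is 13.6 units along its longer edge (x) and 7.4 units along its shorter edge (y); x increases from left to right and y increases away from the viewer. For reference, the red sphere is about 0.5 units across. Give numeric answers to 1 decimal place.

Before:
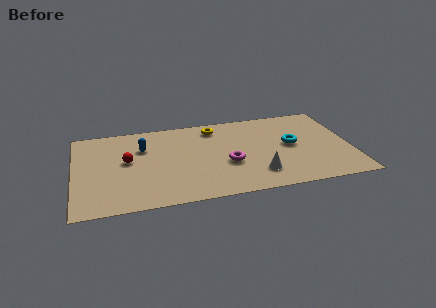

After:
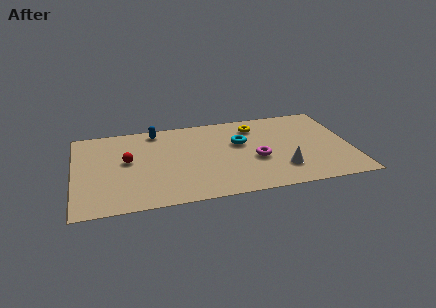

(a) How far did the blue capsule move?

1.6

The blue capsule was near (3.4, 5.1) before and (4.1, 6.5) after, so it travelled √(0.7² + 1.4²) ≈ 1.6 units.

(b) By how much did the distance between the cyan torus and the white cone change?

+0.5

Before: roughly 2.8 units apart; after: 3.3. That's 0.5 units further apart.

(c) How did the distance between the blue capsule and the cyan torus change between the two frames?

-2.9

They were about 7.4 units apart before and 4.5 after — 2.9 units closer together.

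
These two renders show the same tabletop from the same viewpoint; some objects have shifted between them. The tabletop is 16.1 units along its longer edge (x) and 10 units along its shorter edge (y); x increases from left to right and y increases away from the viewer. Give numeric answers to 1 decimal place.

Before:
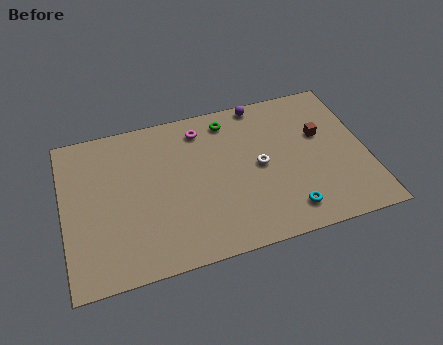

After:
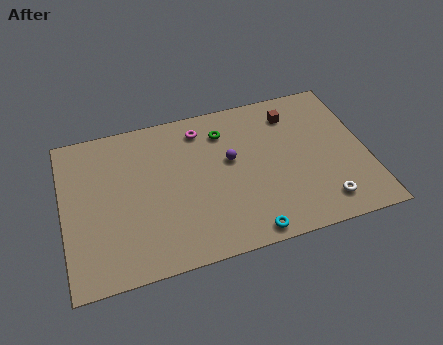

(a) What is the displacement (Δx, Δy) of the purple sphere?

(-1.9, -3.4)

From the two frames, the purple sphere sits at roughly (10.8, 9.2) before and (8.9, 5.8) after.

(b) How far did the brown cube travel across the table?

2.3

The brown cube moved from about (13.8, 6.2) to (12.4, 8.0), a distance of √(1.4² + 1.8²) ≈ 2.3.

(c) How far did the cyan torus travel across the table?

2.3

From (11.6, 1.7) to (9.4, 0.9), the cyan torus covered √(2.2² + 0.8²) ≈ 2.3 units.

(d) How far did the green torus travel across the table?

0.8

The green torus moved from about (9.0, 8.5) to (8.7, 7.8), a distance of √(0.3² + 0.7²) ≈ 0.8.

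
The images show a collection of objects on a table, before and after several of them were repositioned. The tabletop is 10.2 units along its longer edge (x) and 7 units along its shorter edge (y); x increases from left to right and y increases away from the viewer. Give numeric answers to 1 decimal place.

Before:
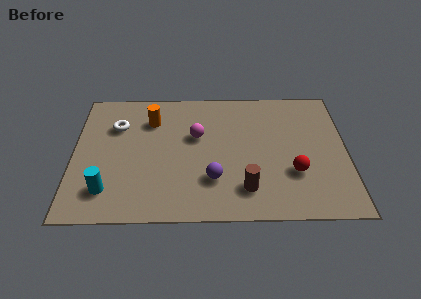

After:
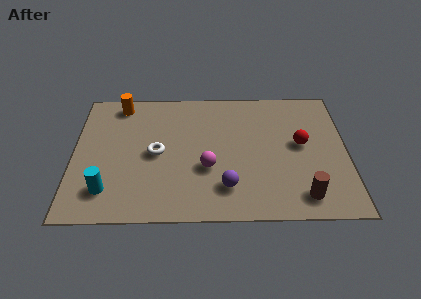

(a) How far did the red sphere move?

1.5

The red sphere was near (8.2, 2.3) before and (8.5, 3.8) after, so it travelled √(0.3² + 1.5²) ≈ 1.5 units.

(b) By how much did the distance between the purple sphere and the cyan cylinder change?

+0.5

They were about 3.9 units apart before and 4.4 after — 0.5 units further apart.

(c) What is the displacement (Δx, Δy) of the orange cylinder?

(-1.2, 0.9)

The orange cylinder started near (2.9, 5.2) and ended near (1.7, 6.1).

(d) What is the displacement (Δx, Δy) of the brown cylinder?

(2.1, -0.4)

The brown cylinder started near (6.4, 1.5) and ended near (8.5, 1.1).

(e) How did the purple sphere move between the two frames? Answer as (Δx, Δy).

(0.5, -0.4)

The purple sphere was at about (5.2, 2.0) and moved to about (5.7, 1.6).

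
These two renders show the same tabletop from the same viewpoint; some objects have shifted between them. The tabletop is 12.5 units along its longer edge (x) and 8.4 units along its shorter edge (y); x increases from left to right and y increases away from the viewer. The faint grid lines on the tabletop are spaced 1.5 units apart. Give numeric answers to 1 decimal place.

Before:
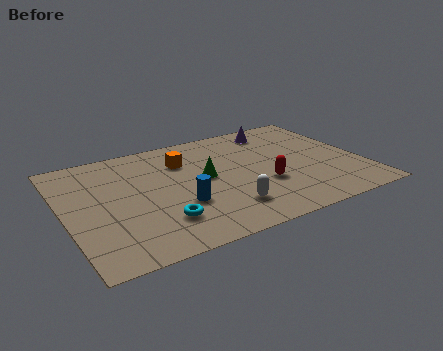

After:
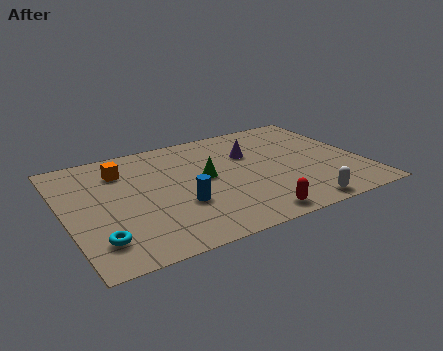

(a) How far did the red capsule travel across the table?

2.3

The red capsule moved from about (8.2, 3.0) to (7.3, 0.9), a distance of √(0.9² + 2.1²) ≈ 2.3.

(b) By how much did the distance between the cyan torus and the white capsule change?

+5.6

Before: roughly 2.7 units apart; after: 8.3. That's 5.6 units further apart.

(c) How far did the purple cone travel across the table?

2.1

The purple cone was near (9.4, 7.1) before and (8.0, 5.6) after, so it travelled √(1.4² + 1.5²) ≈ 2.1 units.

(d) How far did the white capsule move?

3.1

From (6.4, 1.9) to (9.3, 0.8), the white capsule covered √(2.9² + 1.1²) ≈ 3.1 units.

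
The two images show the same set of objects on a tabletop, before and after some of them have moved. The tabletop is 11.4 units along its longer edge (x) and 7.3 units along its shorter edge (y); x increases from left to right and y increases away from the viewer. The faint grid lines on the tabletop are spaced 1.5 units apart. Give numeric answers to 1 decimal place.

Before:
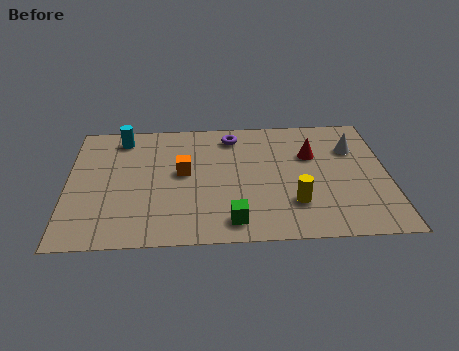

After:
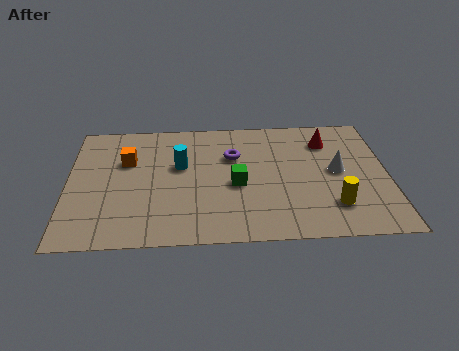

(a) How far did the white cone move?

1.4

The white cone moved from about (10.2, 5.1) to (9.6, 3.8), a distance of √(0.6² + 1.3²) ≈ 1.4.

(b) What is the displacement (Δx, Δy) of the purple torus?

(0.0, -1.2)

From the two frames, the purple torus sits at roughly (5.9, 6.1) before and (5.9, 4.9) after.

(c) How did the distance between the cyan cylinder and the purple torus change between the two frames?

-2.0

The distance was about 4.0 in the first image and 2.0 in the second, so they moved 2.0 units closer together.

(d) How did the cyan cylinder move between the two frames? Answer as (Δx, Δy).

(2.1, -1.8)

The cyan cylinder was at about (1.9, 6.2) and moved to about (4.0, 4.4).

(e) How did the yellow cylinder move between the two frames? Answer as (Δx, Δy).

(1.4, -0.2)

The yellow cylinder was at about (8.0, 2.0) and moved to about (9.4, 1.8).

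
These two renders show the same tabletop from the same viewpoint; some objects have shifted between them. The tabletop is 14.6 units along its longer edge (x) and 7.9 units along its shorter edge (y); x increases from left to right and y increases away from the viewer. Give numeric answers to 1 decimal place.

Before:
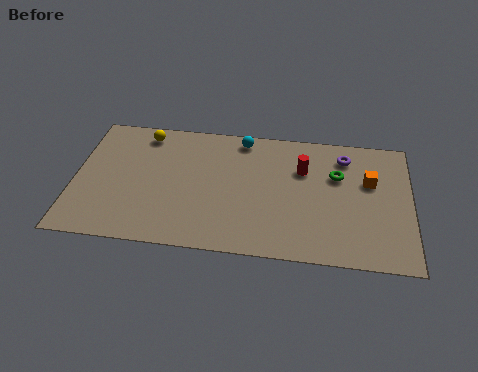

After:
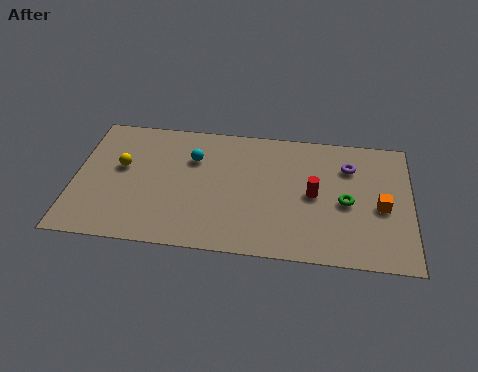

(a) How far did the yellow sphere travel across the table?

2.4

From (2.9, 6.8) to (2.0, 4.6), the yellow sphere covered √(0.9² + 2.2²) ≈ 2.4 units.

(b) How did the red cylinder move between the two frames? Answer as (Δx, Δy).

(0.5, -1.5)

The red cylinder started near (9.9, 5.4) and ended near (10.4, 3.9).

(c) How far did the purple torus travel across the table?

0.6

From (11.7, 6.4) to (11.9, 5.8), the purple torus covered √(0.2² + 0.6²) ≈ 0.6 units.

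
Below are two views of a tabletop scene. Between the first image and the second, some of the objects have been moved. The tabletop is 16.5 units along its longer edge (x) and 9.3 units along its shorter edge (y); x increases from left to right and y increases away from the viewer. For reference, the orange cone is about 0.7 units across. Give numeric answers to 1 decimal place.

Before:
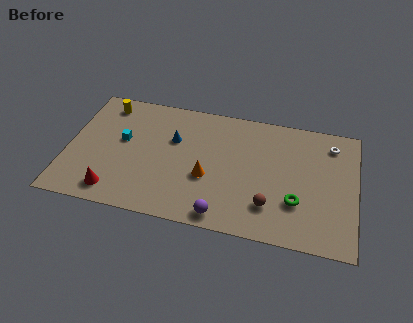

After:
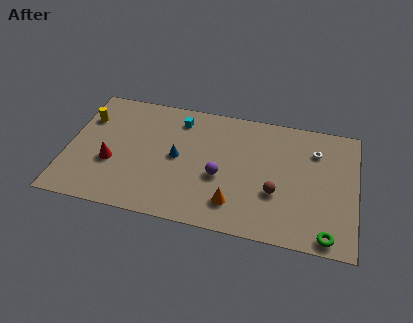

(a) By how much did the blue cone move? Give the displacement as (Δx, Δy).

(0.3, -1.3)

The blue cone started near (6.0, 6.0) and ended near (6.3, 4.7).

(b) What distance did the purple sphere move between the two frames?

2.8

From (9.1, 1.0) to (8.8, 3.8), the purple sphere covered √(0.3² + 2.8²) ≈ 2.8 units.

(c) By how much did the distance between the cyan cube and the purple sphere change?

-2.8

They were about 7.4 units apart before and 4.6 after — 2.8 units closer together.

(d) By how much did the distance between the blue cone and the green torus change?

+1.7

They were about 7.8 units apart before and 9.5 after — 1.7 units further apart.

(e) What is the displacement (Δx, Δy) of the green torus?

(1.8, -2.0)

The green torus started near (13.2, 2.9) and ended near (15.0, 0.9).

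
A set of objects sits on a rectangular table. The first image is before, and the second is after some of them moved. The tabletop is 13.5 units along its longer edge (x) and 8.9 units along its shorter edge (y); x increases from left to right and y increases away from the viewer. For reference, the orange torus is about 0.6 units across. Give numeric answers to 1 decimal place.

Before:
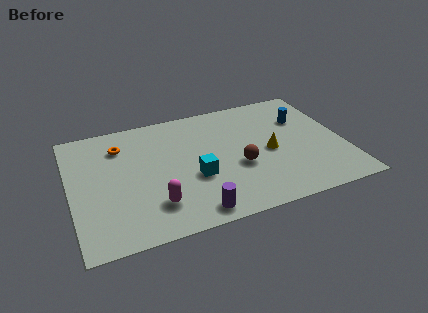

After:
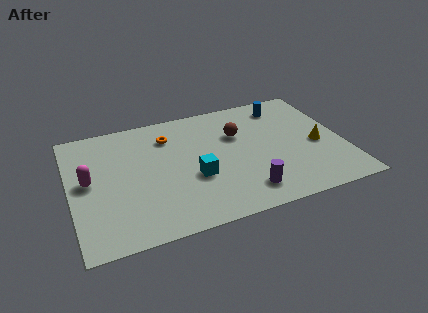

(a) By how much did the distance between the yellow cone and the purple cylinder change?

-0.6

Before: roughly 5.1 units apart; after: 4.5. That's 0.6 units closer together.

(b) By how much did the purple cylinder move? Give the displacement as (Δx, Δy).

(2.6, 0.6)

The purple cylinder was at about (5.7, 1.0) and moved to about (8.3, 1.6).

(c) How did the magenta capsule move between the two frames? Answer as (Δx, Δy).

(-3.0, 2.6)

The magenta capsule started near (3.9, 2.1) and ended near (0.9, 4.7).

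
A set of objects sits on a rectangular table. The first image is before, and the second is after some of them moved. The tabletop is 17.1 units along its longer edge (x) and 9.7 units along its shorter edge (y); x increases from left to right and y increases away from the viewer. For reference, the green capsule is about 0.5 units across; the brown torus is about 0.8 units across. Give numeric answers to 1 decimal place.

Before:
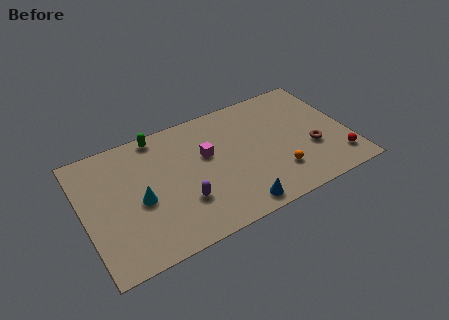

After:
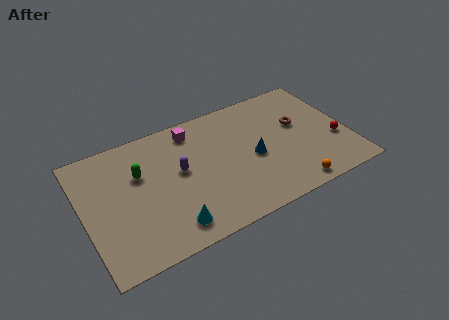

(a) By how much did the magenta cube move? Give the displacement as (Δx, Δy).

(-0.6, 2.3)

From the two frames, the magenta cube sits at roughly (8.0, 5.9) before and (7.4, 8.2) after.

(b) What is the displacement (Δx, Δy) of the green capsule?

(-1.5, -2.5)

From the two frames, the green capsule sits at roughly (5.2, 8.8) before and (3.7, 6.3) after.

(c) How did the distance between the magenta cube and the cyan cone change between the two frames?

+2.2

The distance was about 4.8 in the first image and 7.0 in the second, so they moved 2.2 units further apart.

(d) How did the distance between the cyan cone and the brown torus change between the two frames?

-1.2

The distance was about 11.1 in the first image and 9.9 in the second, so they moved 1.2 units closer together.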